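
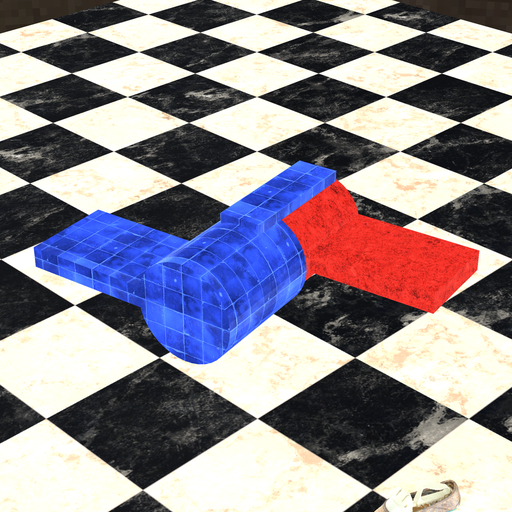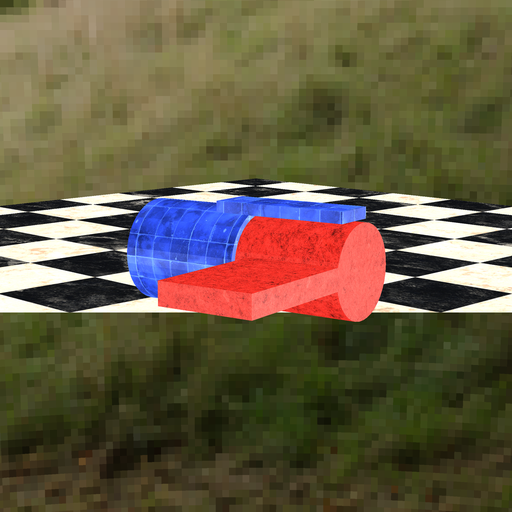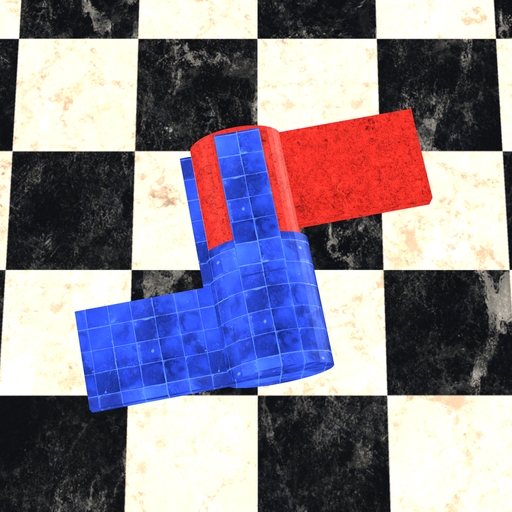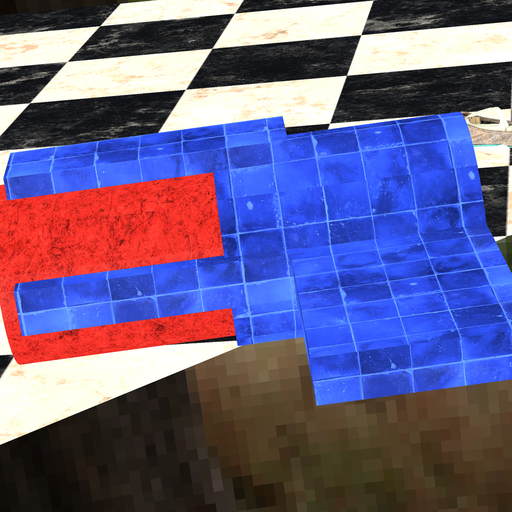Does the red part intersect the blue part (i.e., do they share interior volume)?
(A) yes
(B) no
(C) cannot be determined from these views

(A) yes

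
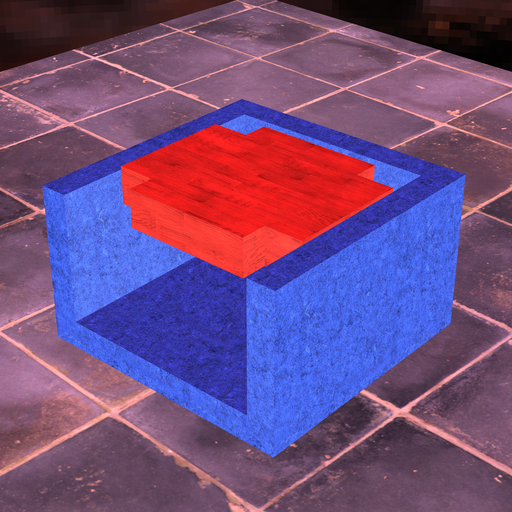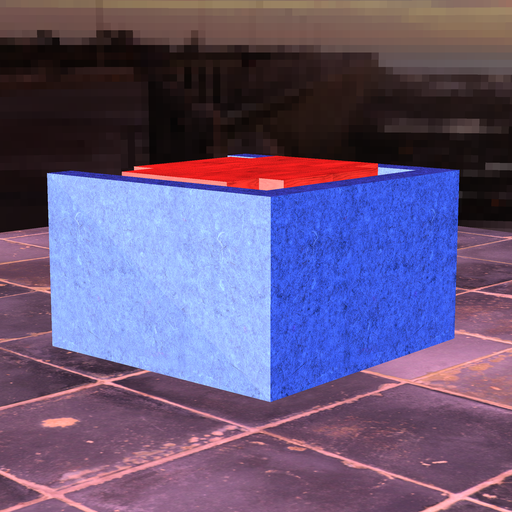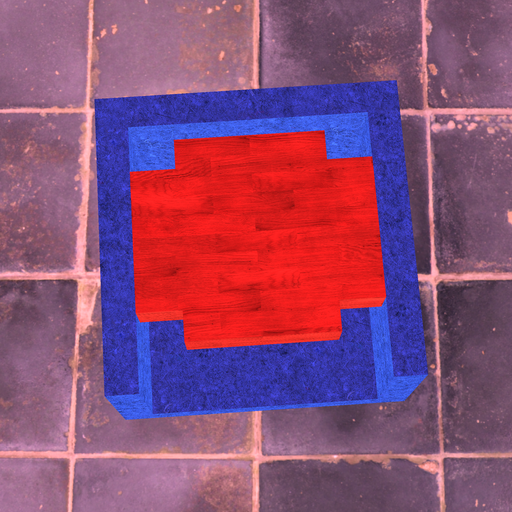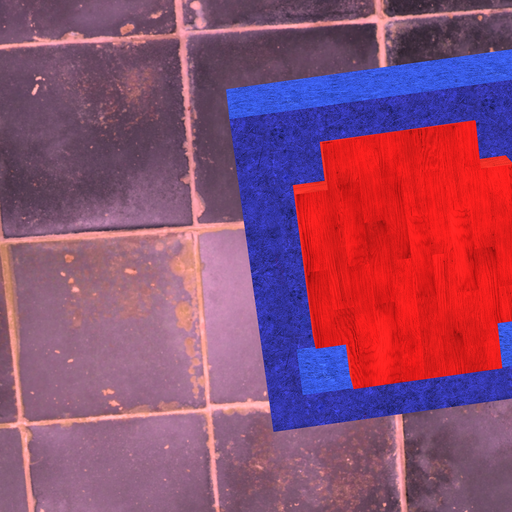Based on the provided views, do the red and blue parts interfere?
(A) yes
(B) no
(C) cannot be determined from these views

(B) no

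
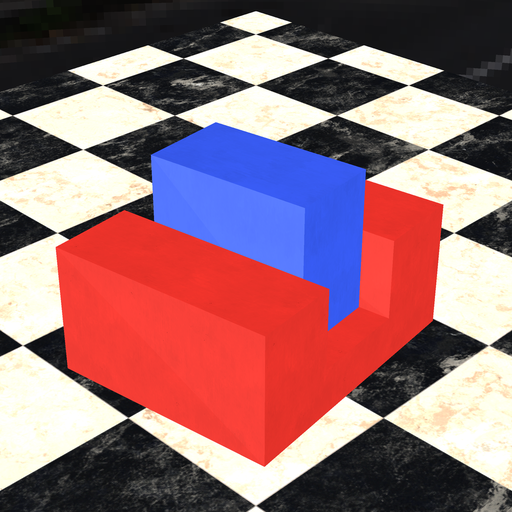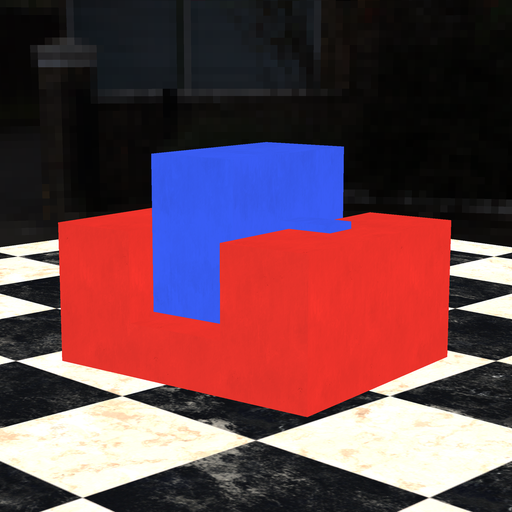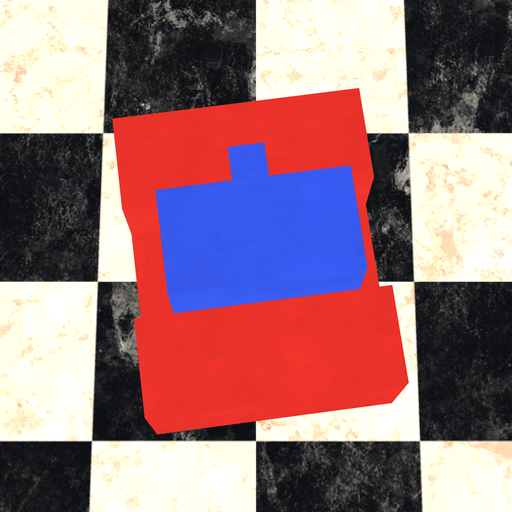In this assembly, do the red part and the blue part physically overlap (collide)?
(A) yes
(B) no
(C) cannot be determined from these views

(C) cannot be determined from these views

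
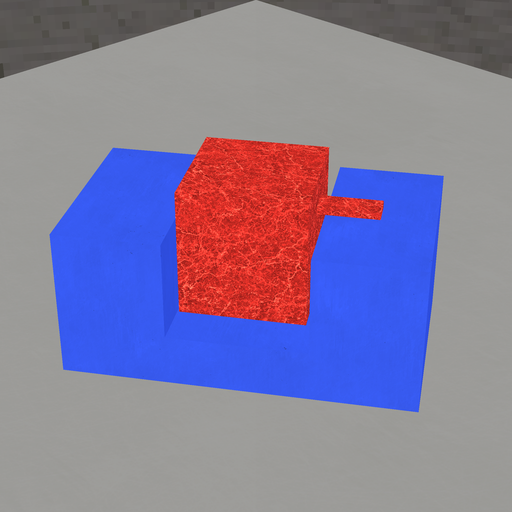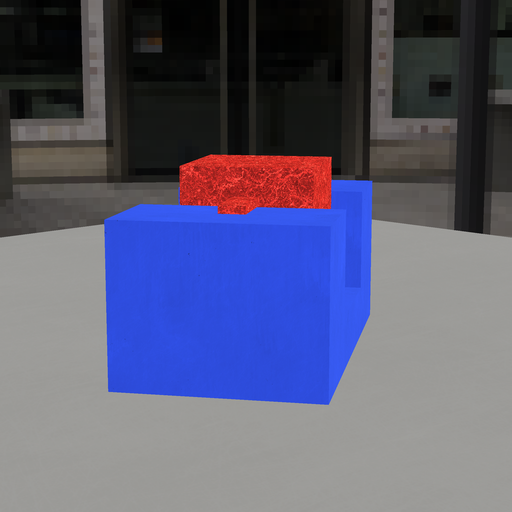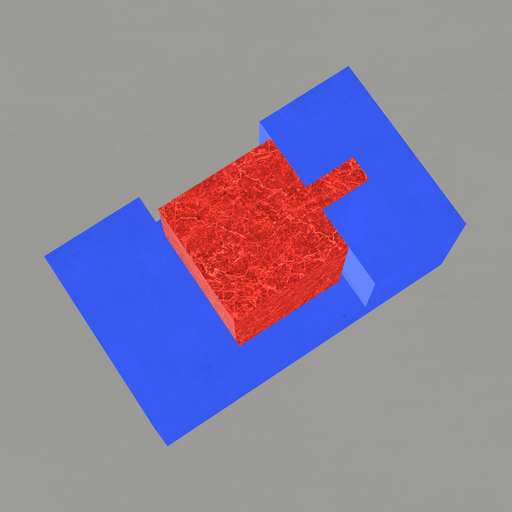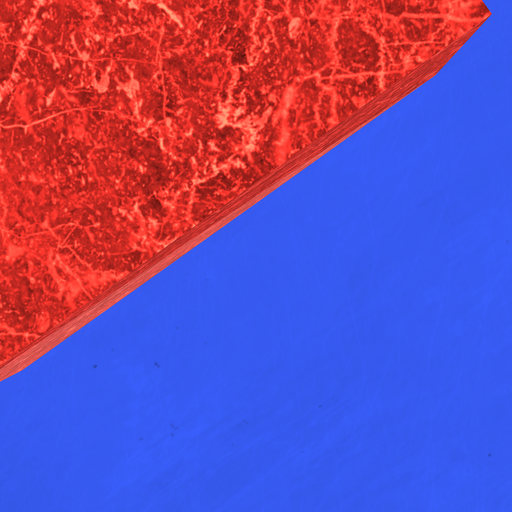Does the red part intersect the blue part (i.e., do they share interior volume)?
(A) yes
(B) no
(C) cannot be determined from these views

(B) no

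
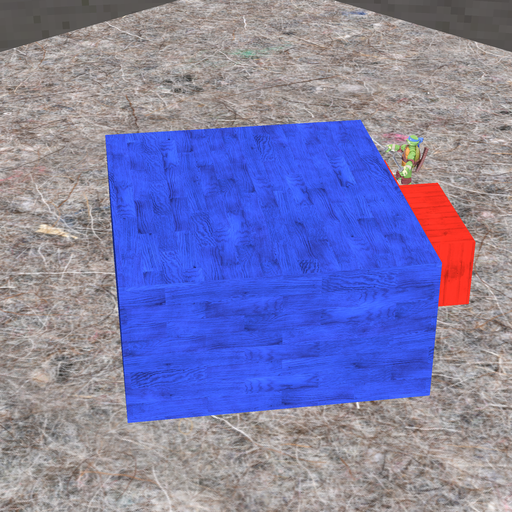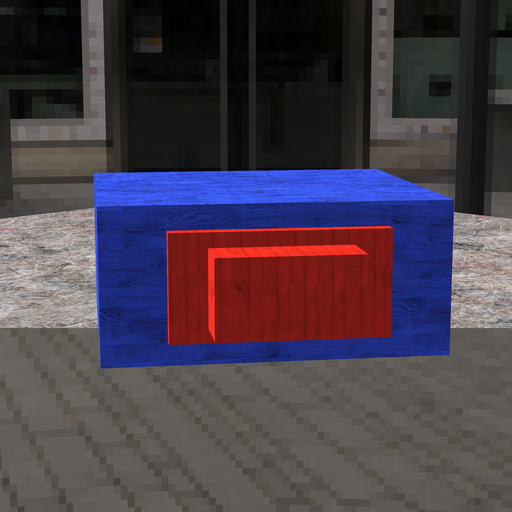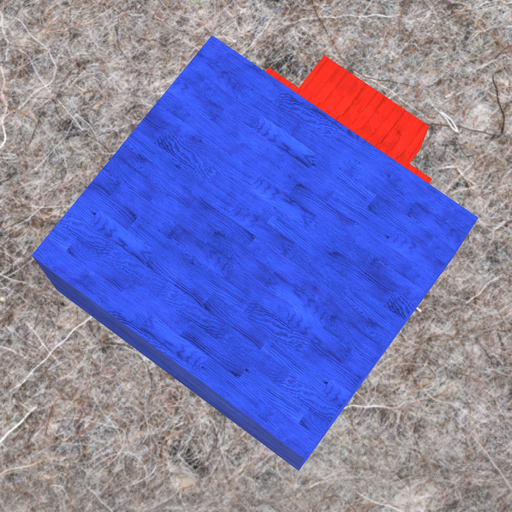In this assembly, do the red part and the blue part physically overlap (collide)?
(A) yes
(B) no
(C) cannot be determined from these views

(C) cannot be determined from these views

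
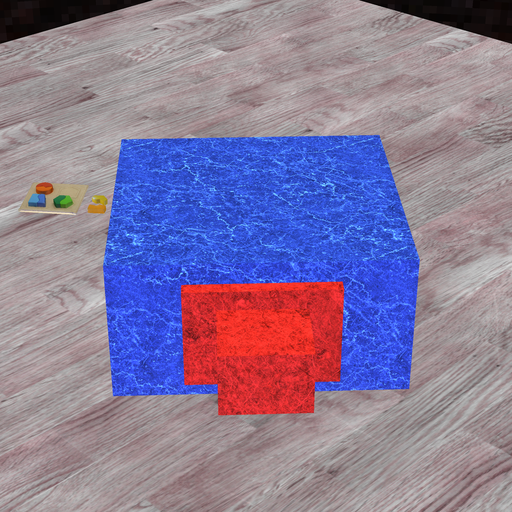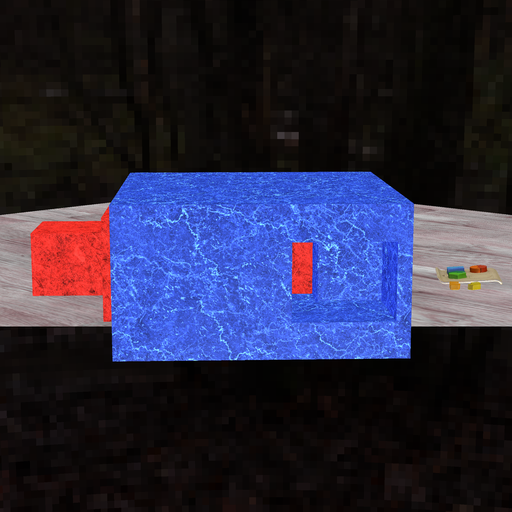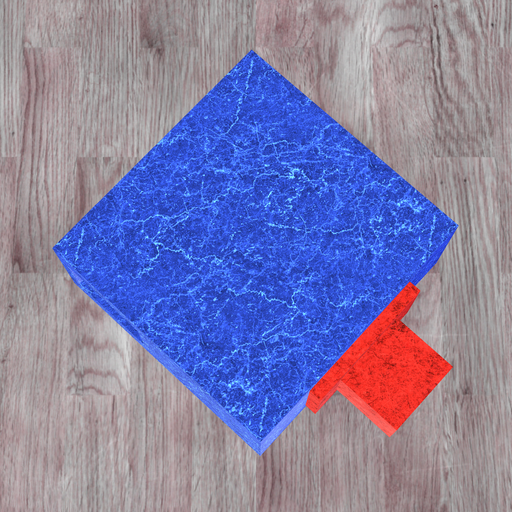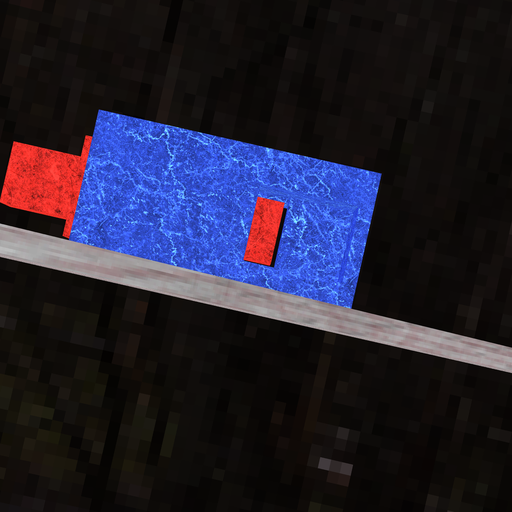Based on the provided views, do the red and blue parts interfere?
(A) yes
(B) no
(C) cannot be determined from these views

(B) no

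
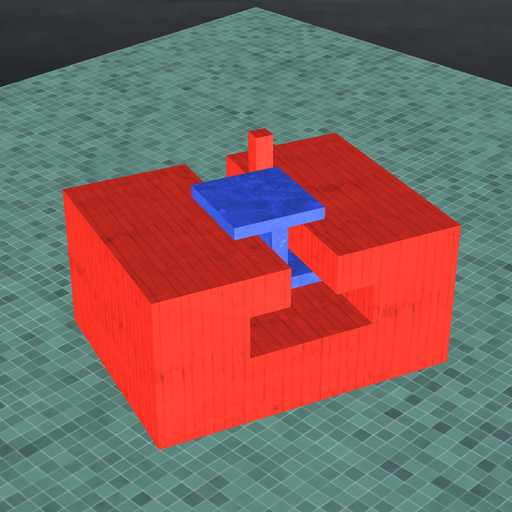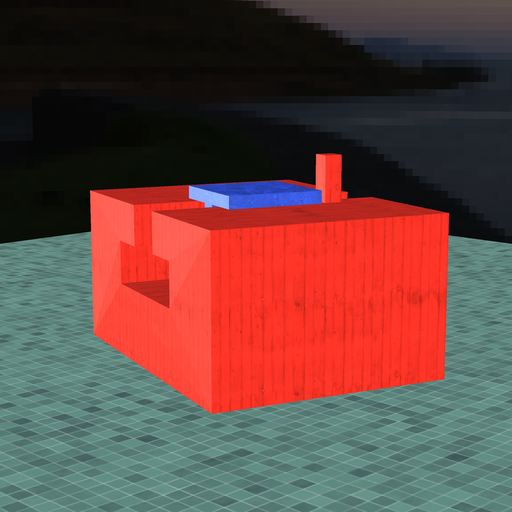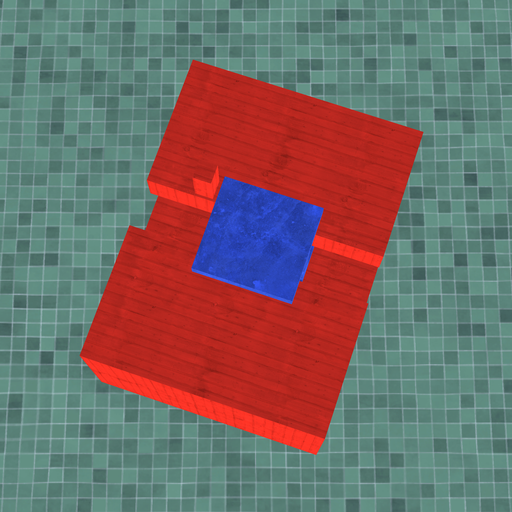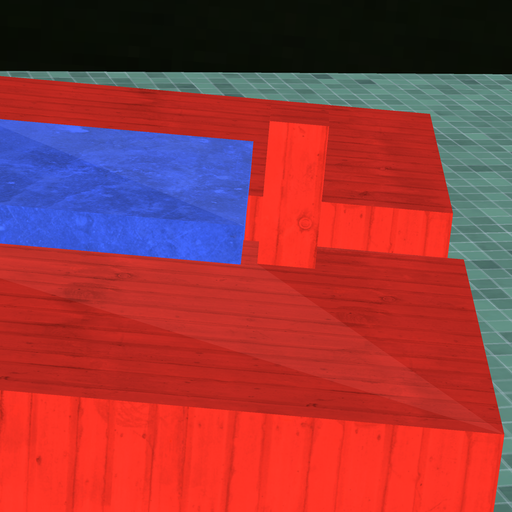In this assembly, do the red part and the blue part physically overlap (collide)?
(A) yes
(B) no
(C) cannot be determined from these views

(B) no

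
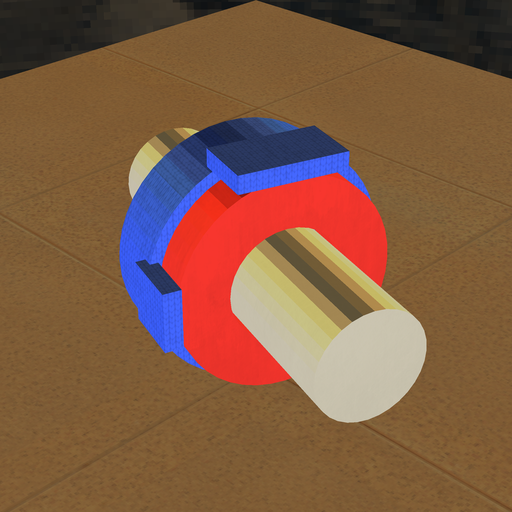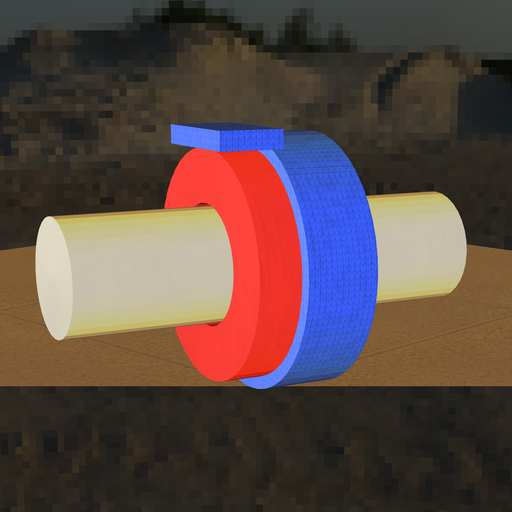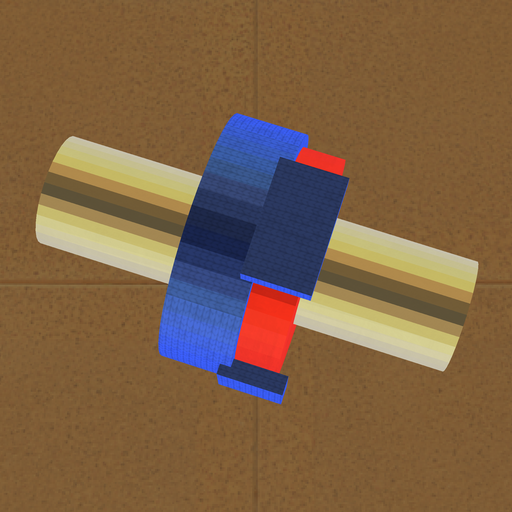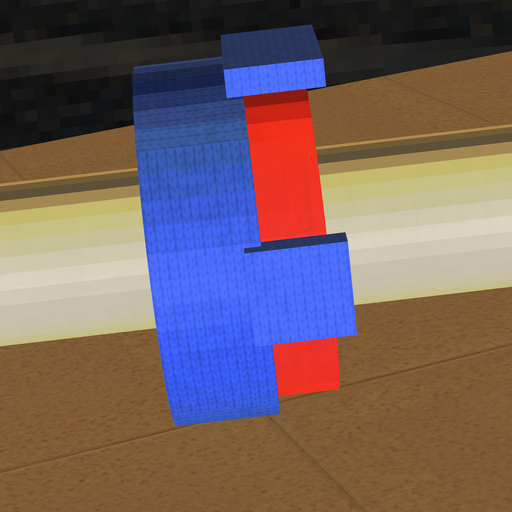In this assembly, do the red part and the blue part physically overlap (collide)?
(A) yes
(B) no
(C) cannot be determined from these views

(A) yes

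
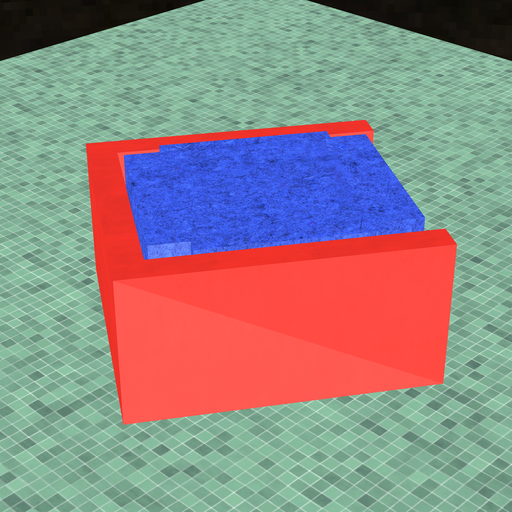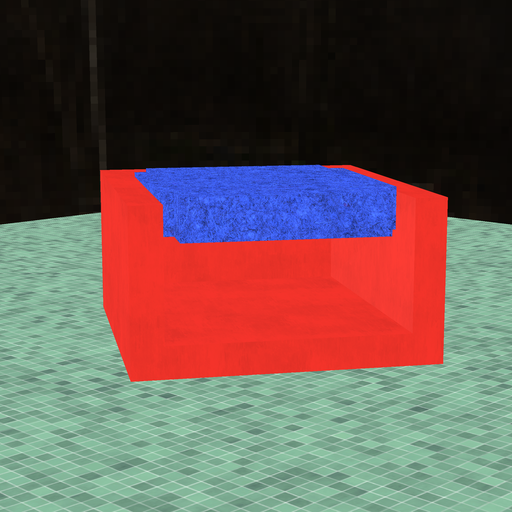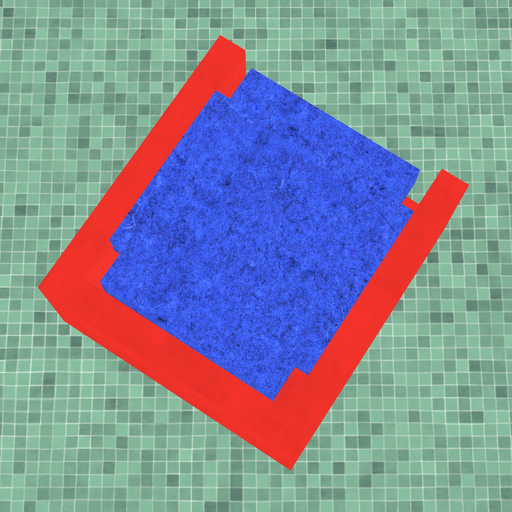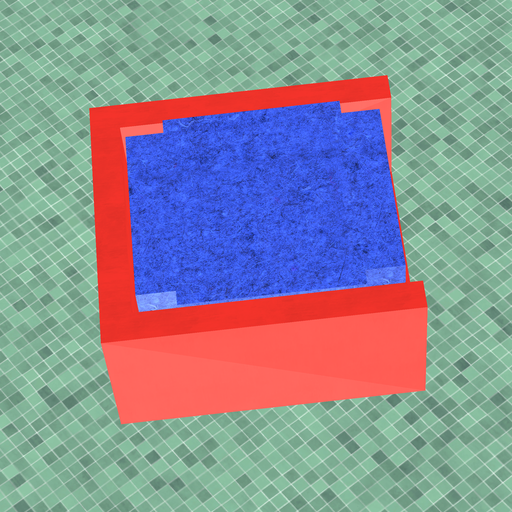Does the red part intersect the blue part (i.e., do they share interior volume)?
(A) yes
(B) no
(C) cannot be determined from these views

(B) no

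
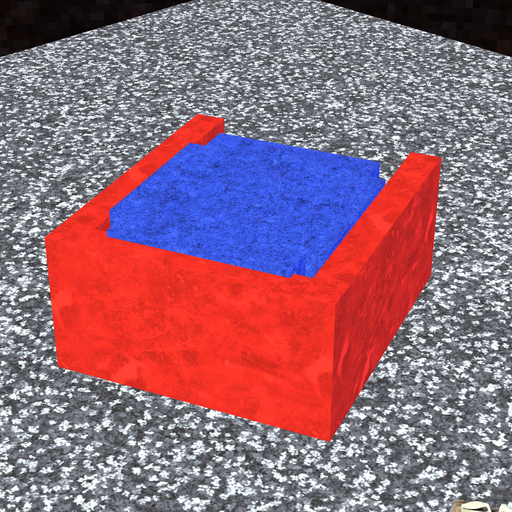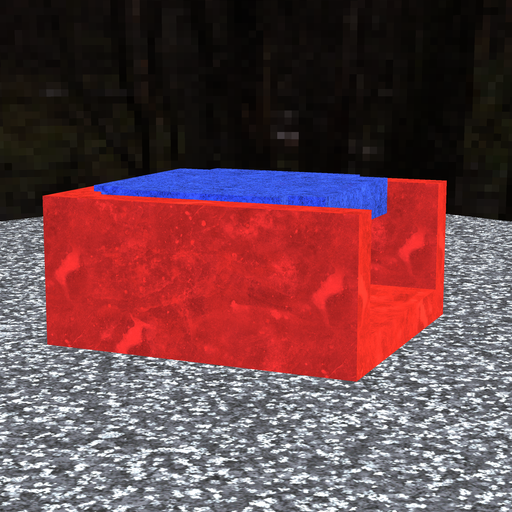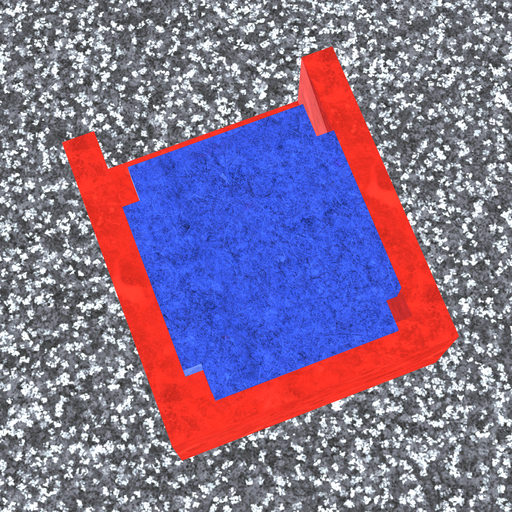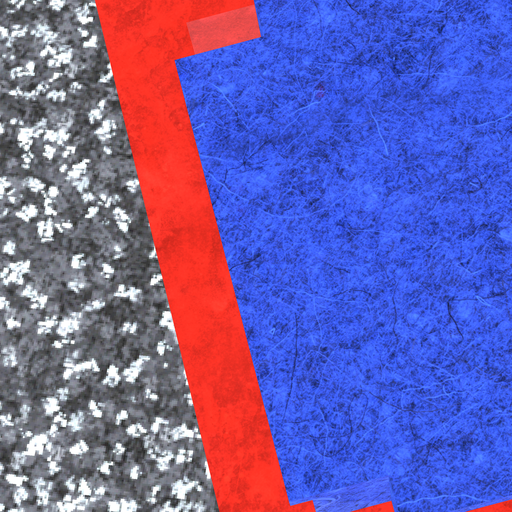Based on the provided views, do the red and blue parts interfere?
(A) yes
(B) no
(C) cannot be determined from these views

(A) yes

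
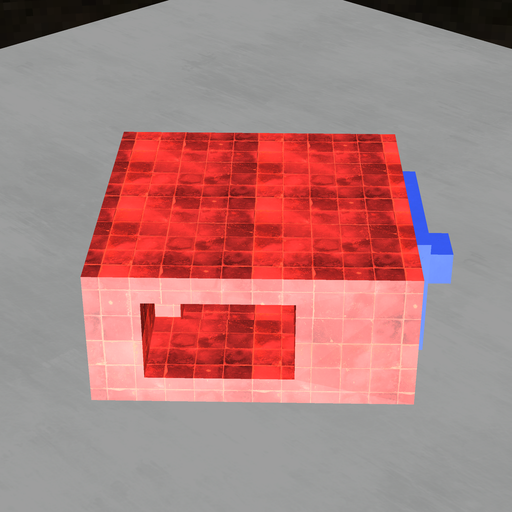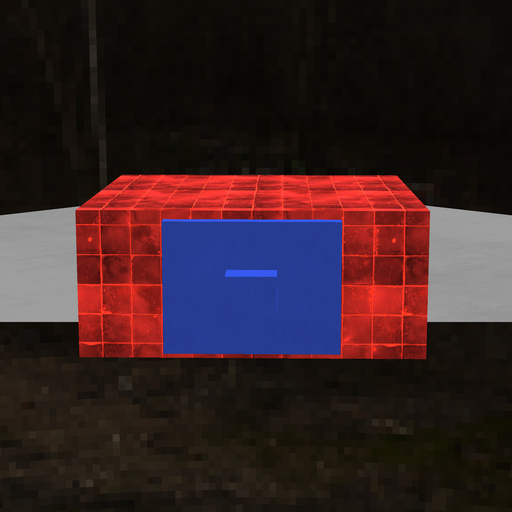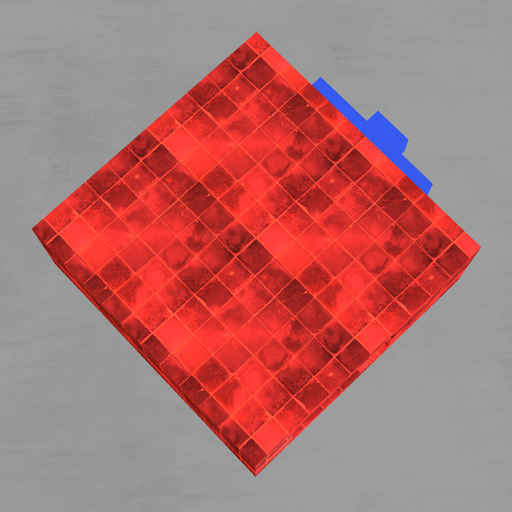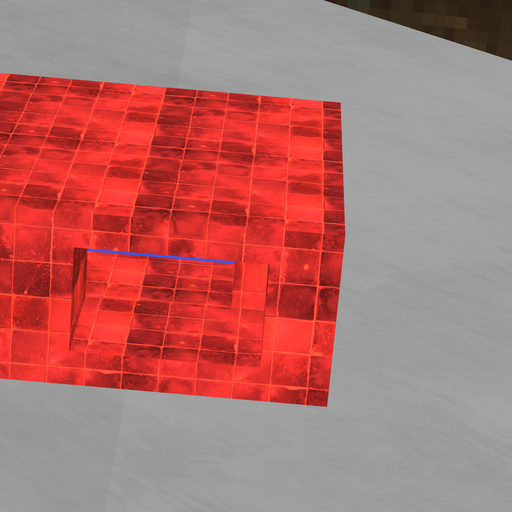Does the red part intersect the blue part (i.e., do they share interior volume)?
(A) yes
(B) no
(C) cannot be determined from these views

(A) yes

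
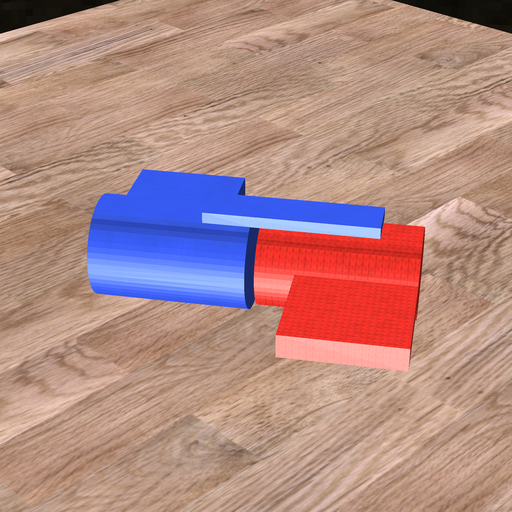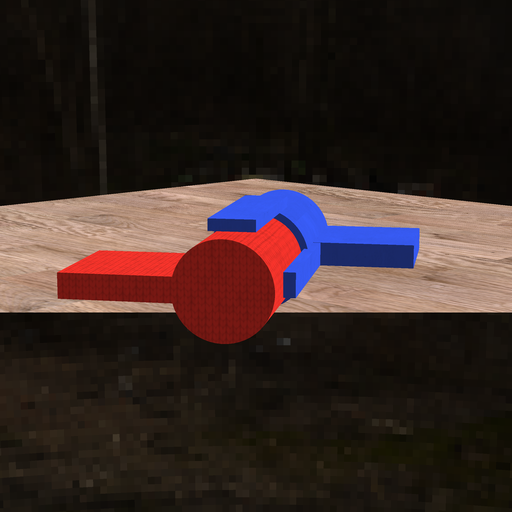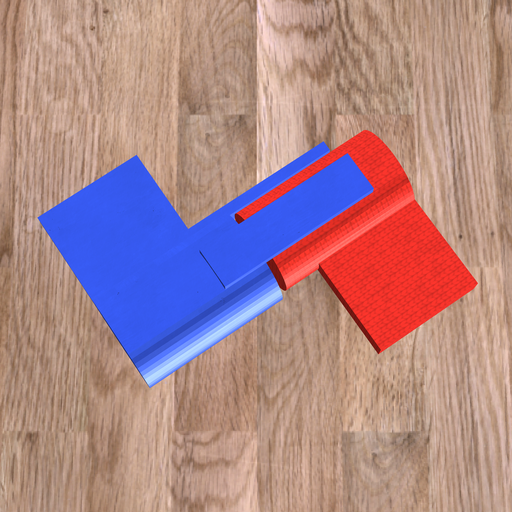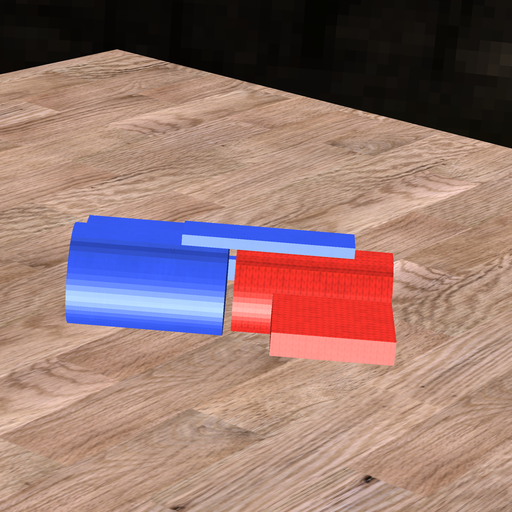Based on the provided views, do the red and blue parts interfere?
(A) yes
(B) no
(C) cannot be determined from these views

(B) no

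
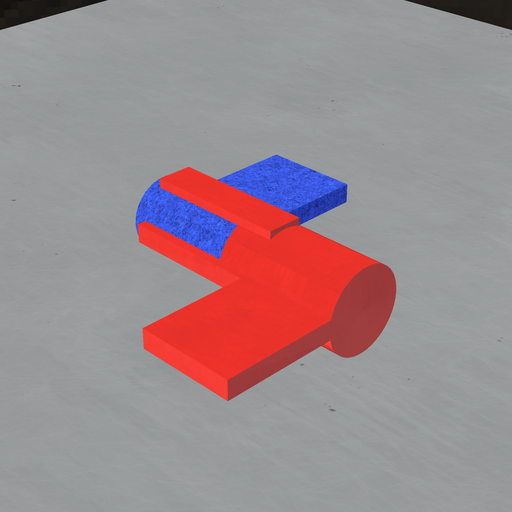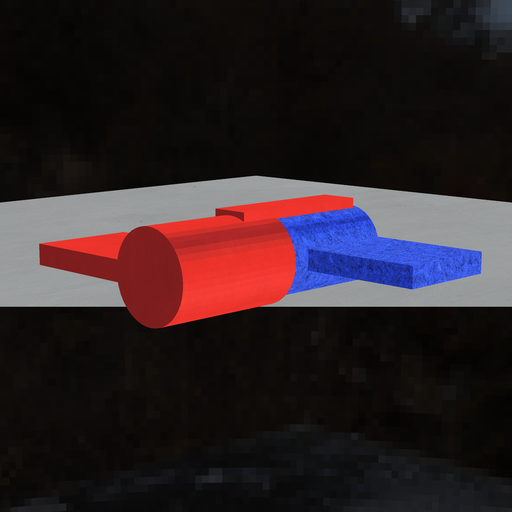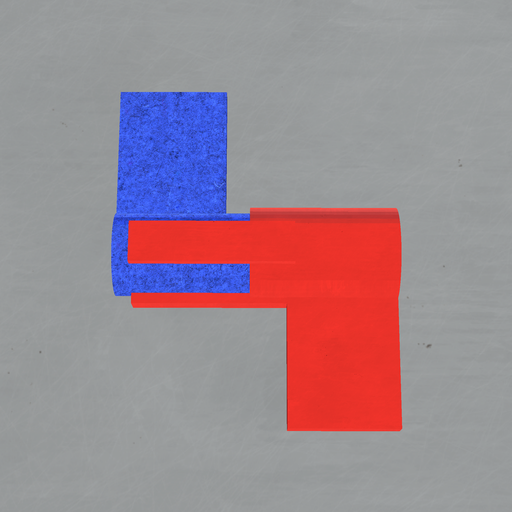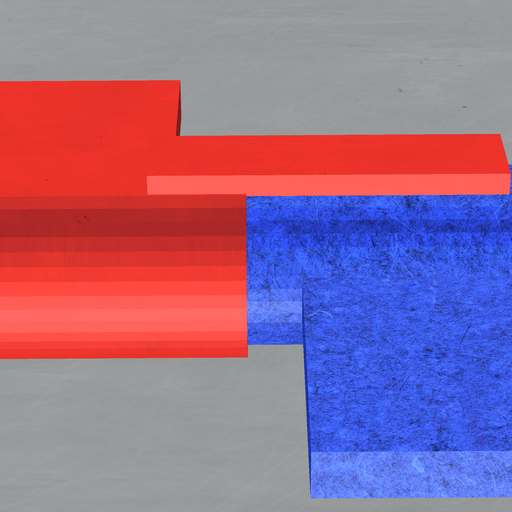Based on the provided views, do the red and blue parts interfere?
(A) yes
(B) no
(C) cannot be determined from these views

(A) yes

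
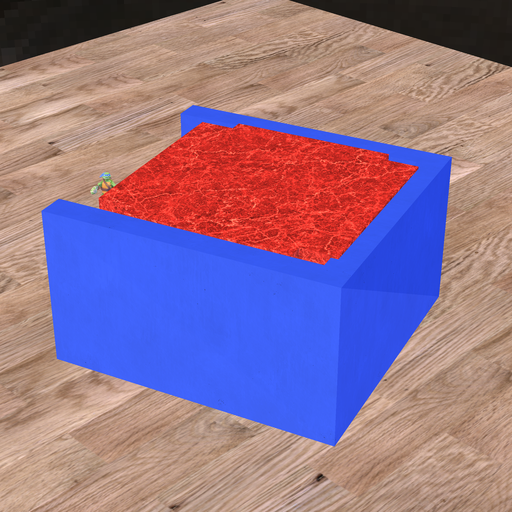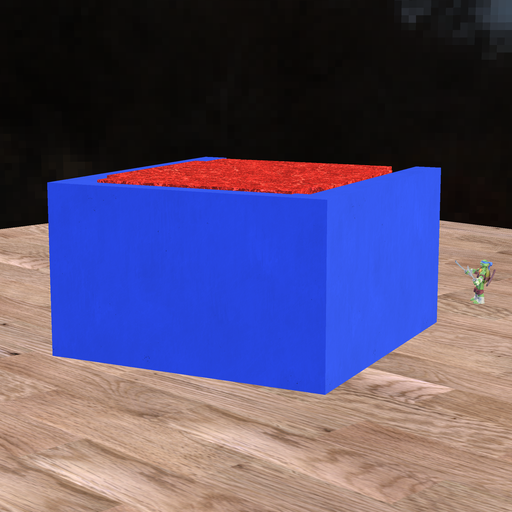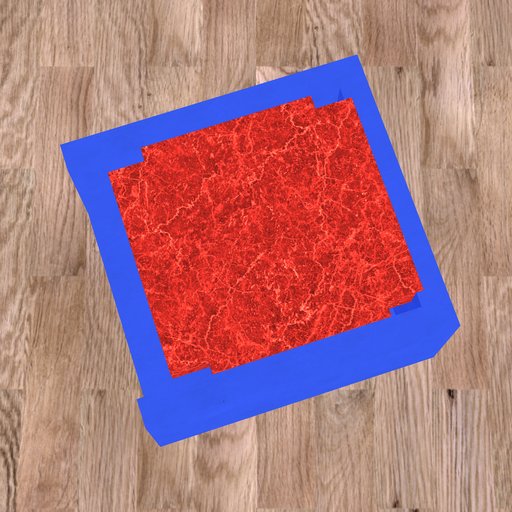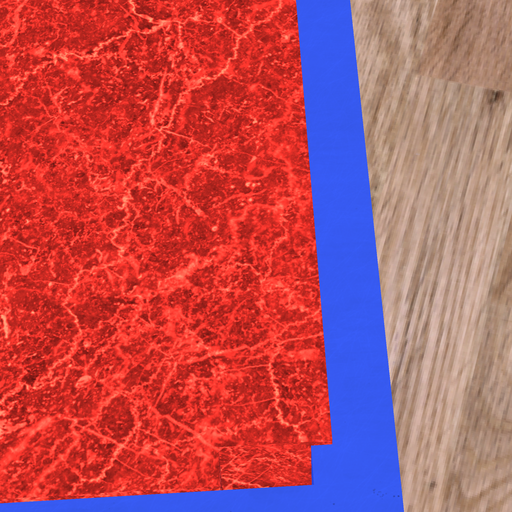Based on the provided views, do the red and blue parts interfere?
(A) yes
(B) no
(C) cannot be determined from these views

(A) yes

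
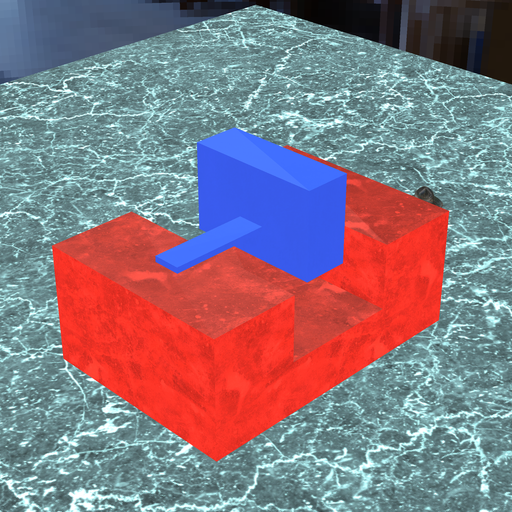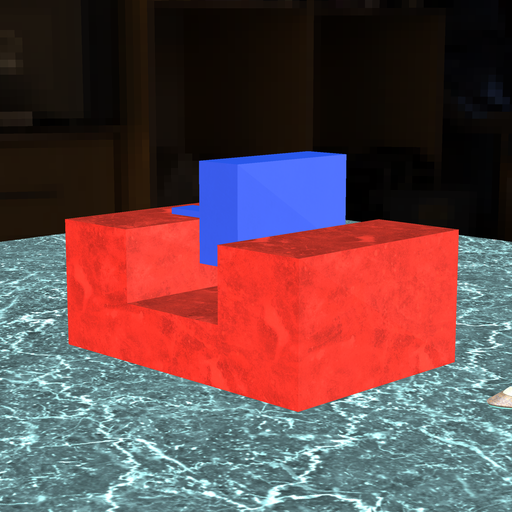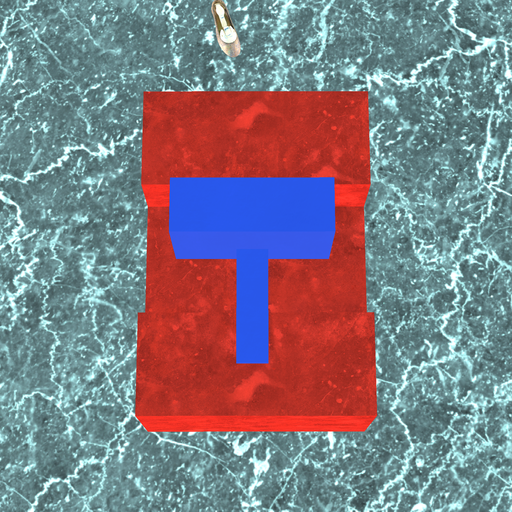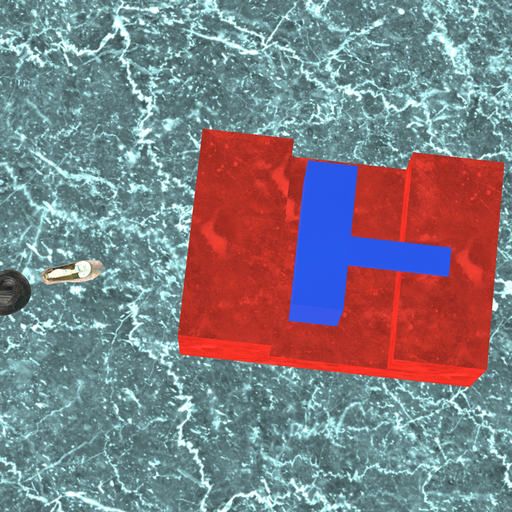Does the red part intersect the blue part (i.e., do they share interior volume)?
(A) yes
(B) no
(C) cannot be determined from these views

(B) no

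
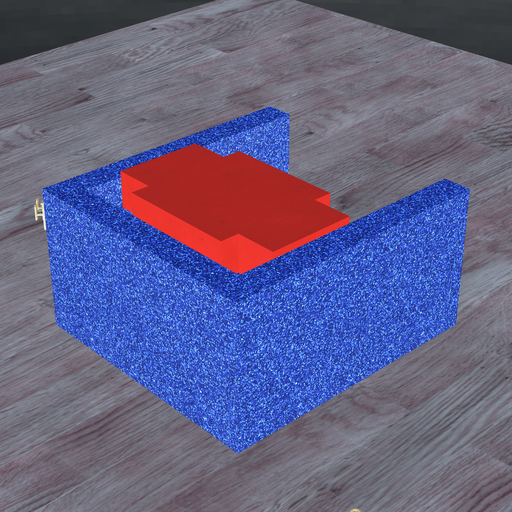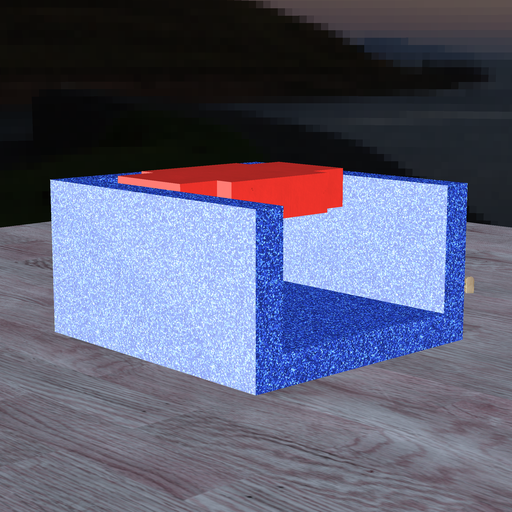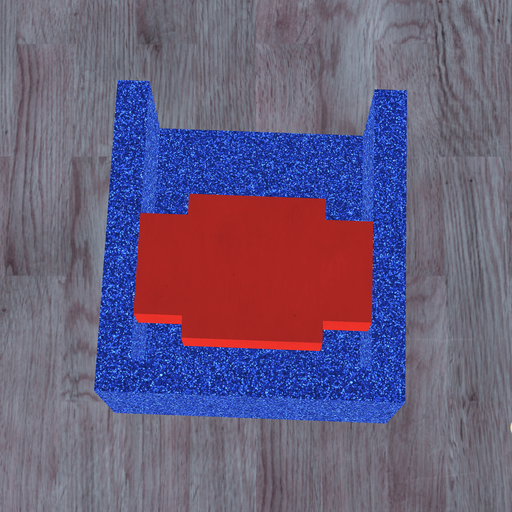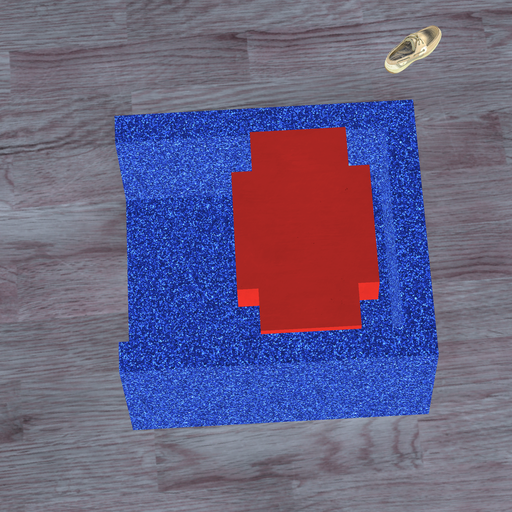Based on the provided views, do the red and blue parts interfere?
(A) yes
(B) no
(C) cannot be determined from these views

(B) no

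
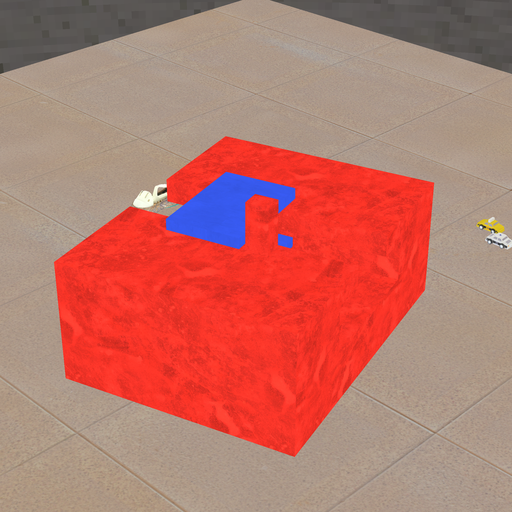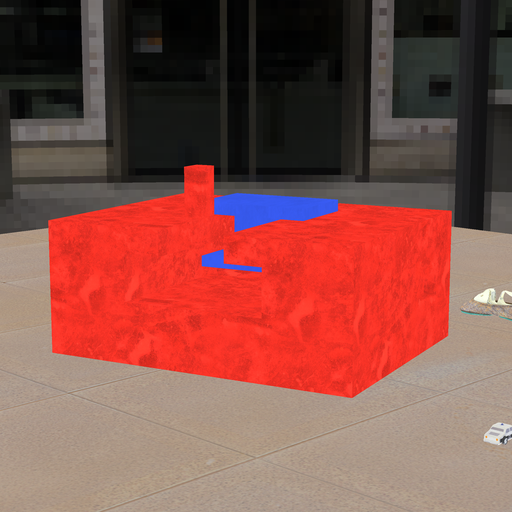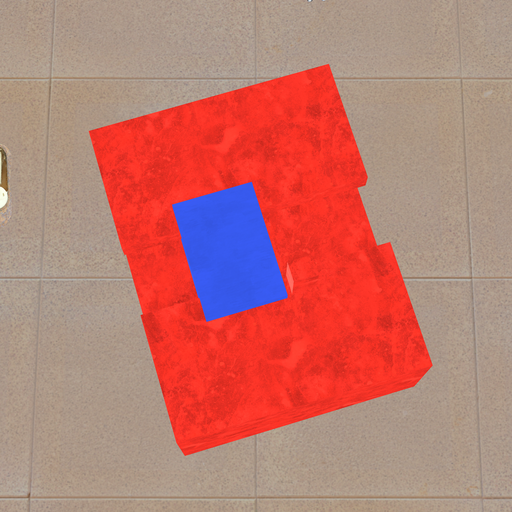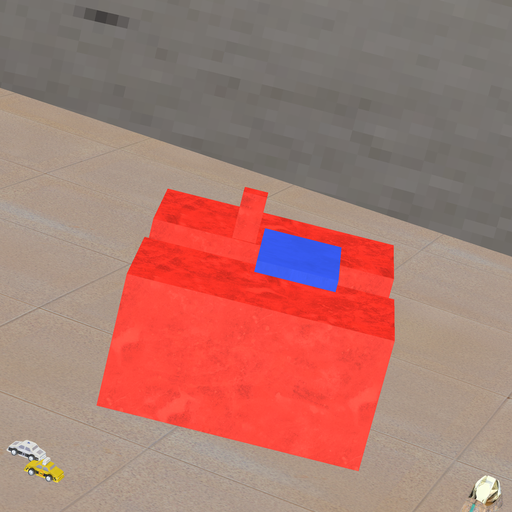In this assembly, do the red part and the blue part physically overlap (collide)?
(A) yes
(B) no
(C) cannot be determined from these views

(B) no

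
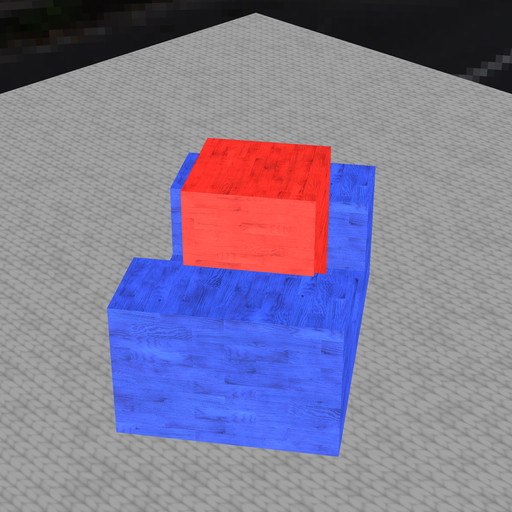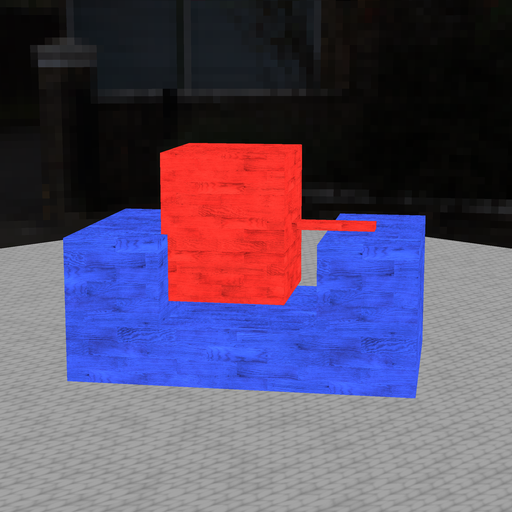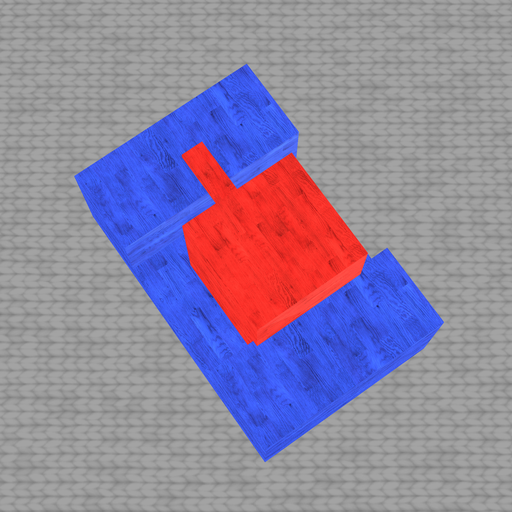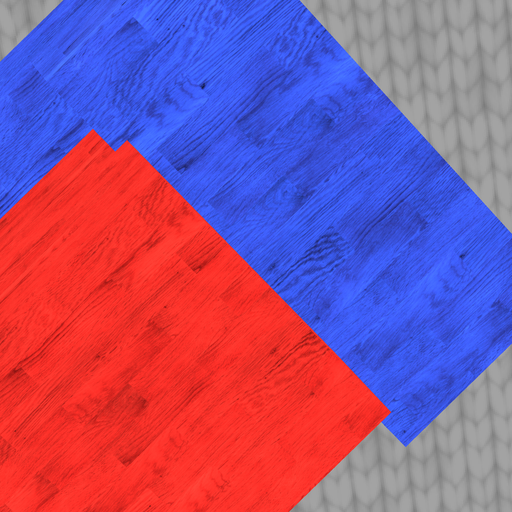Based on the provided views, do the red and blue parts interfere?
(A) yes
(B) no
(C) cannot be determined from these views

(A) yes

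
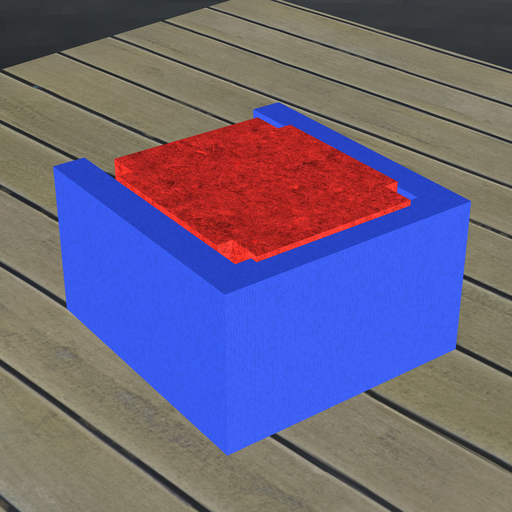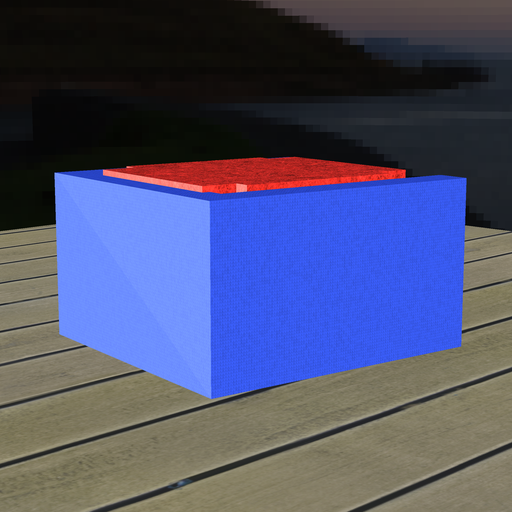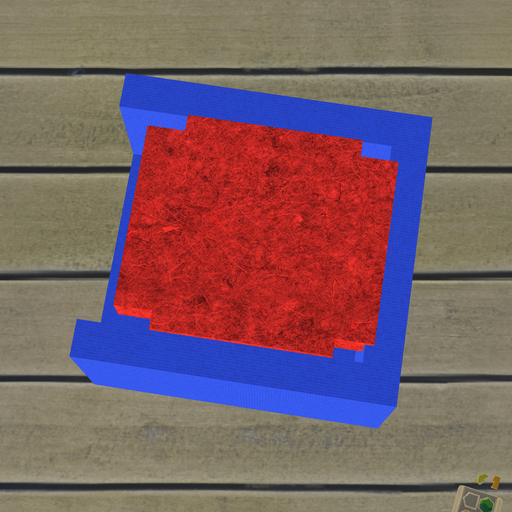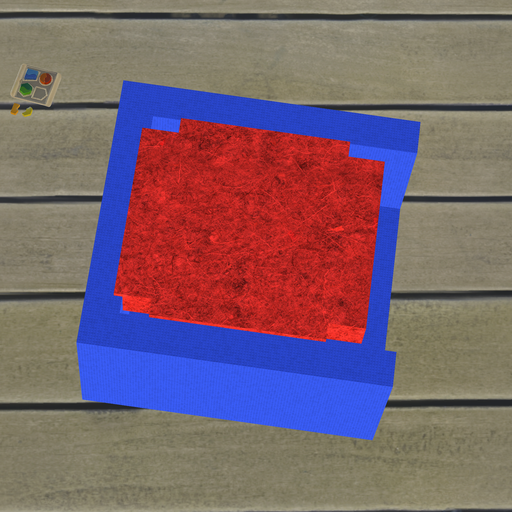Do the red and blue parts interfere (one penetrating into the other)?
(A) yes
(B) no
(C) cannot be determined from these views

(A) yes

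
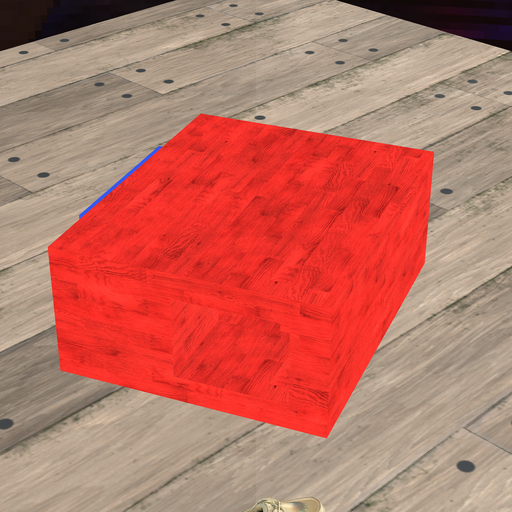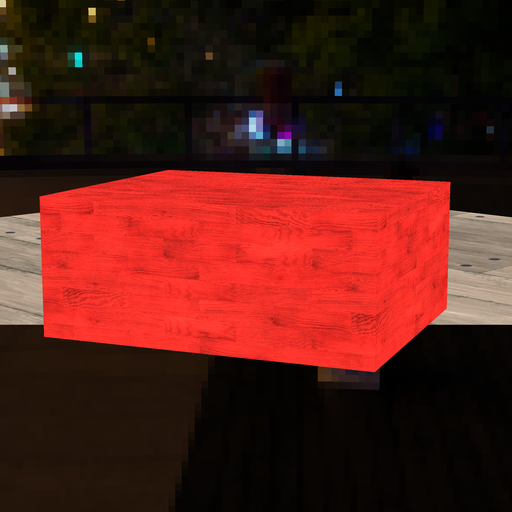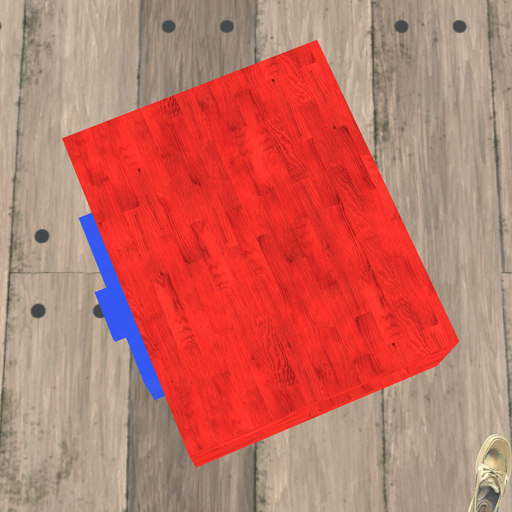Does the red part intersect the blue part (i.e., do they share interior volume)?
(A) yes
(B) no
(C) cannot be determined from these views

(C) cannot be determined from these views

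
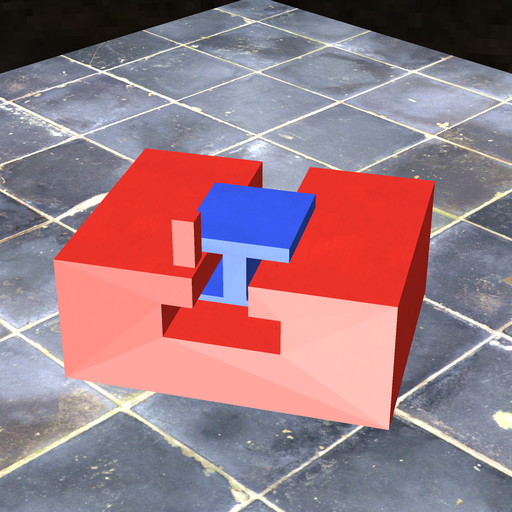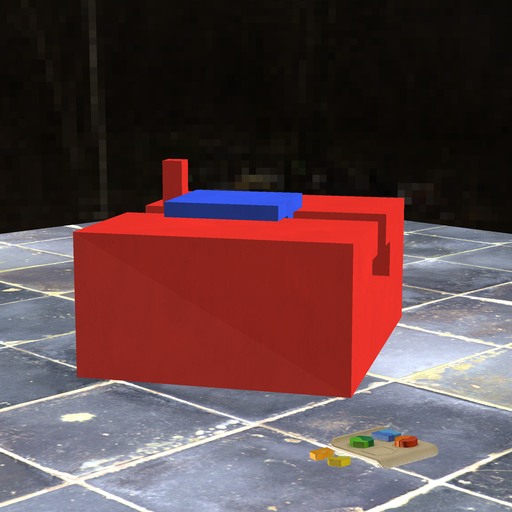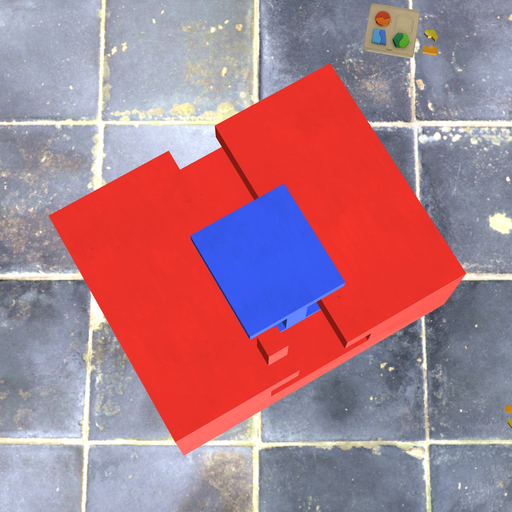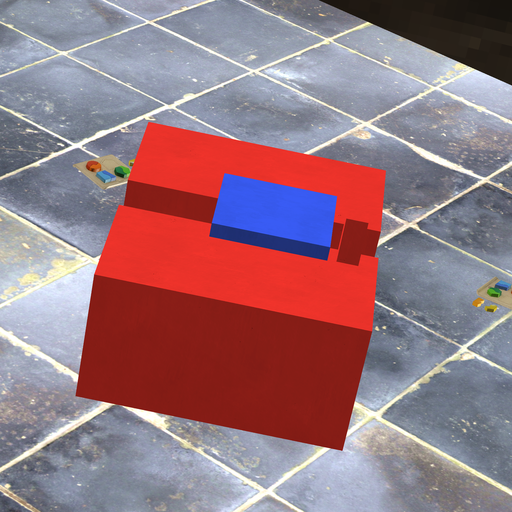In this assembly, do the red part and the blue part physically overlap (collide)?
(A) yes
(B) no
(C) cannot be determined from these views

(B) no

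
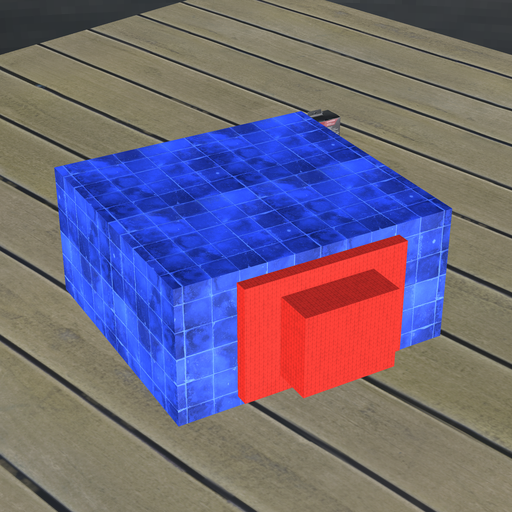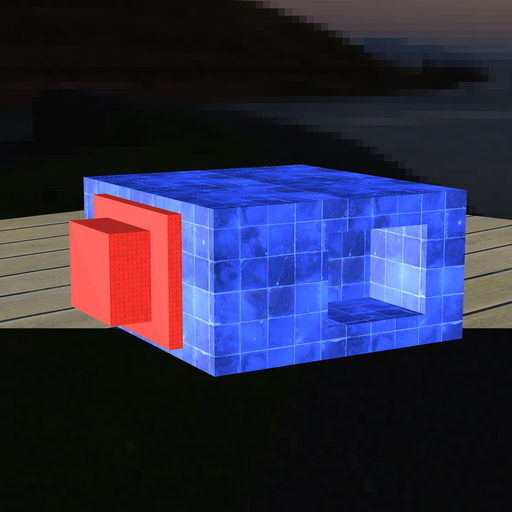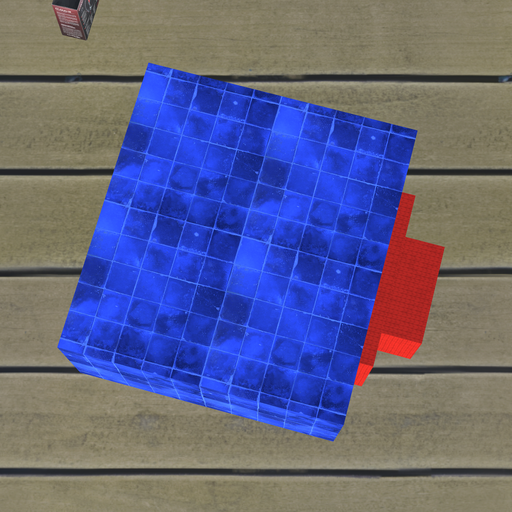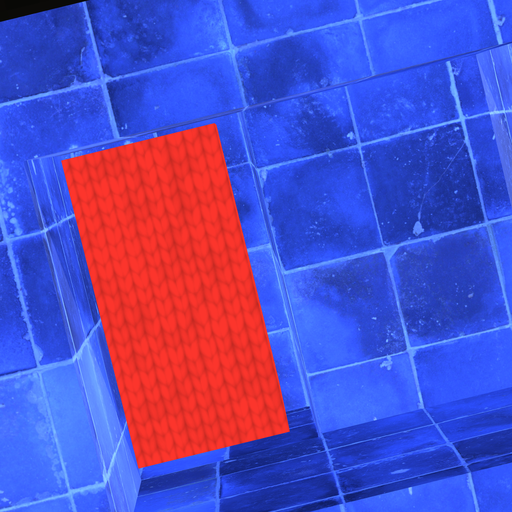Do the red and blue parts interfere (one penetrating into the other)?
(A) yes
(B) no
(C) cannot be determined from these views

(B) no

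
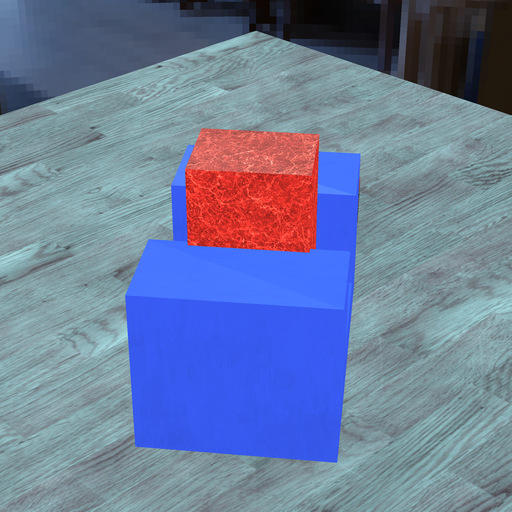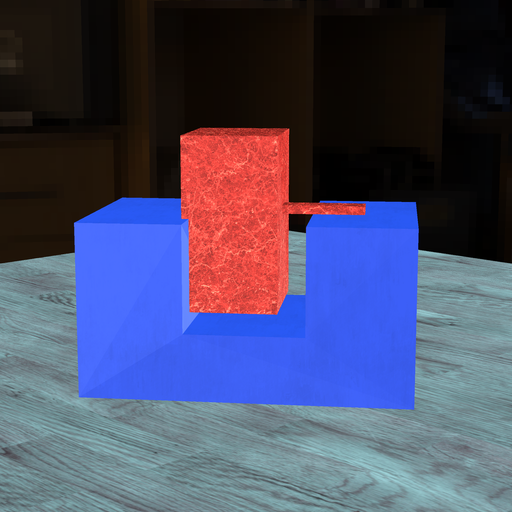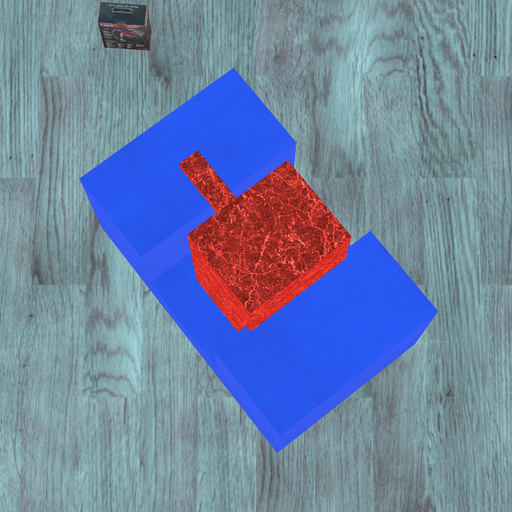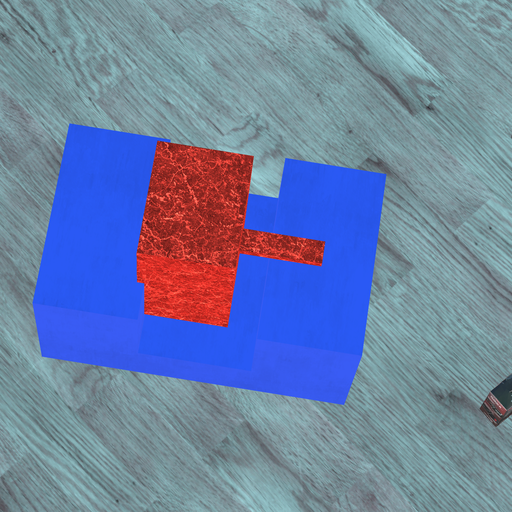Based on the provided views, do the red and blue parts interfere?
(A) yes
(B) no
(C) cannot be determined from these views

(A) yes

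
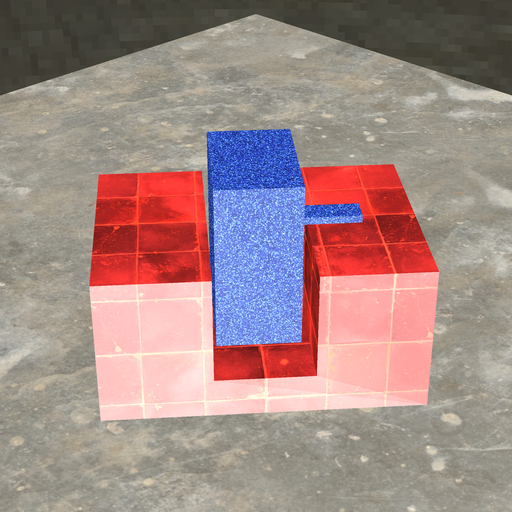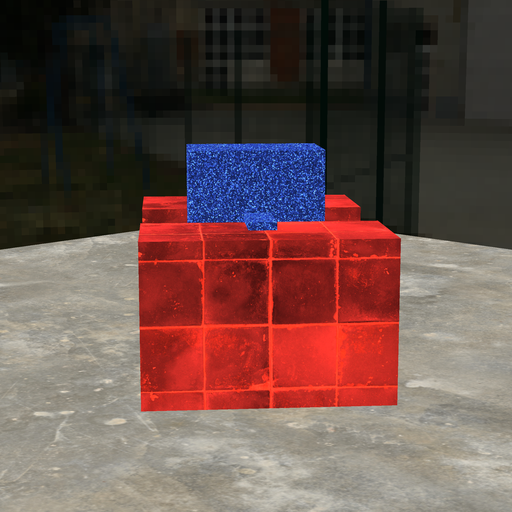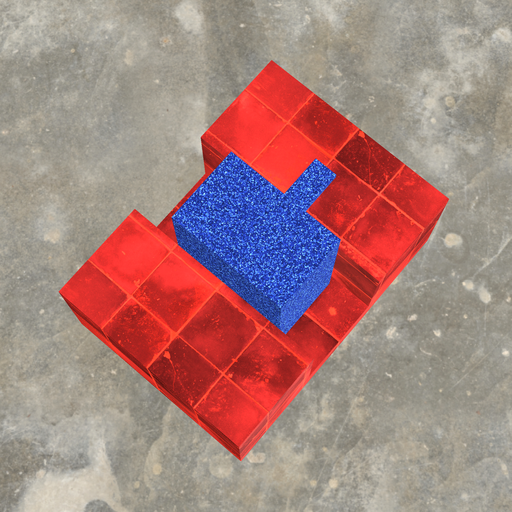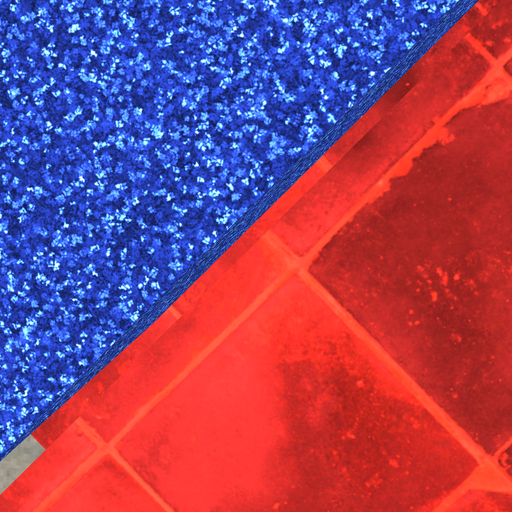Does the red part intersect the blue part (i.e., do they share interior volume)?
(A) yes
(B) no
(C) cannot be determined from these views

(B) no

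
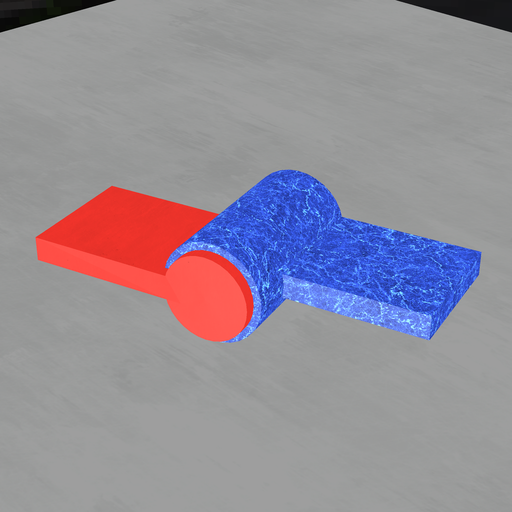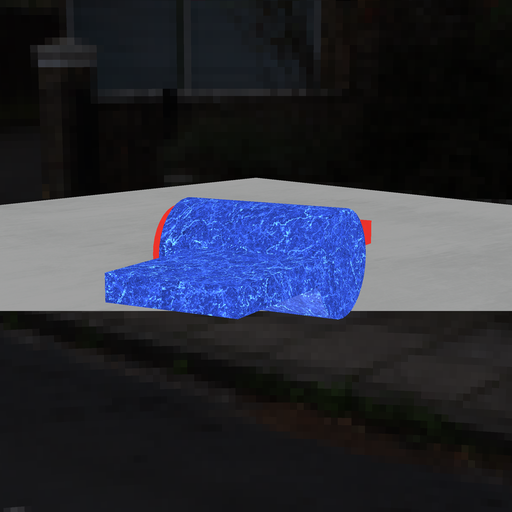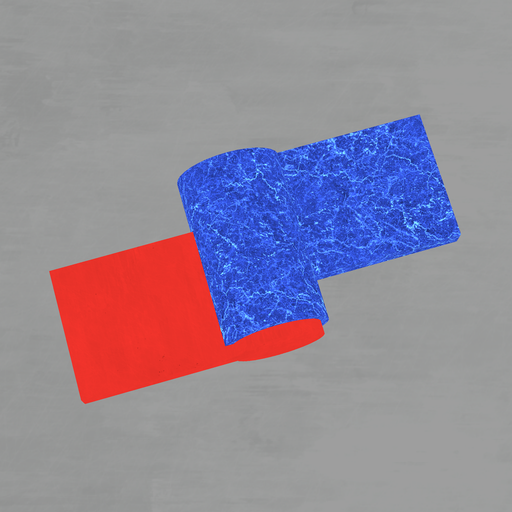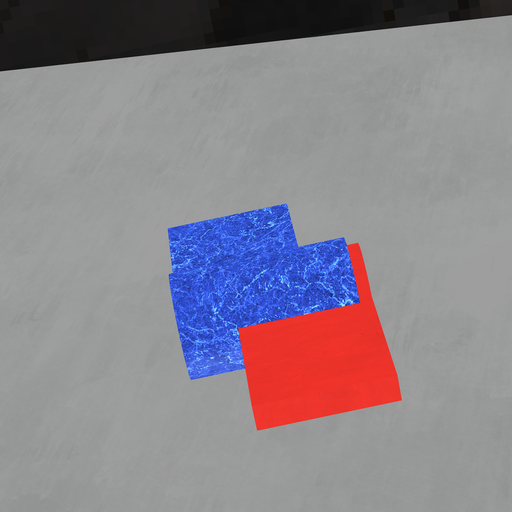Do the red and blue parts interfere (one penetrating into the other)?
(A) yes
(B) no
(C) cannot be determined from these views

(A) yes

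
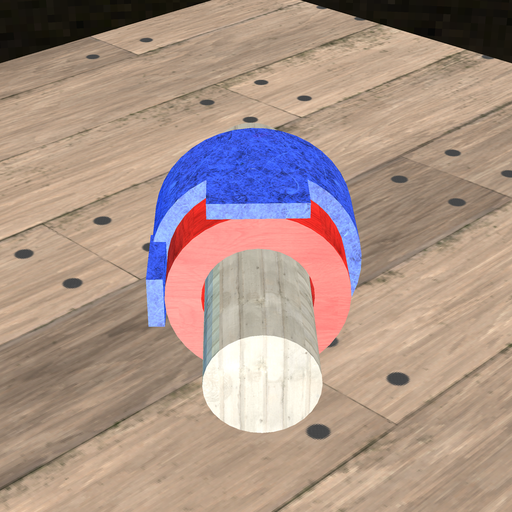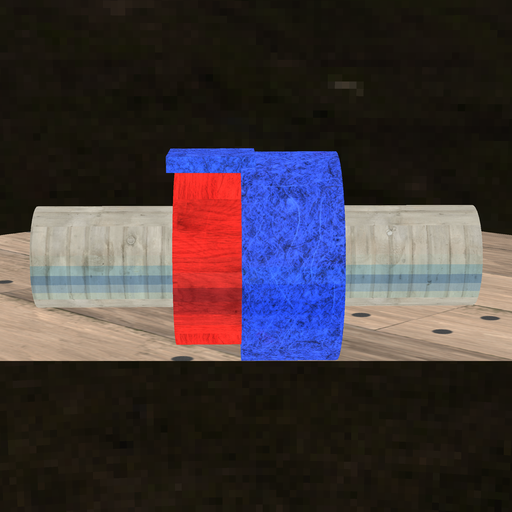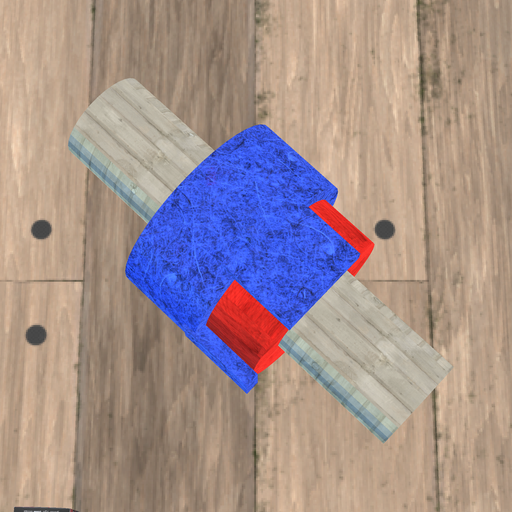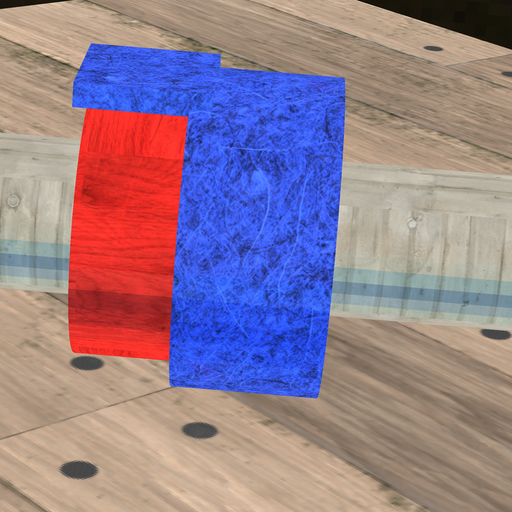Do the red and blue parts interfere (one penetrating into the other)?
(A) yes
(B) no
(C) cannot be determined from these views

(A) yes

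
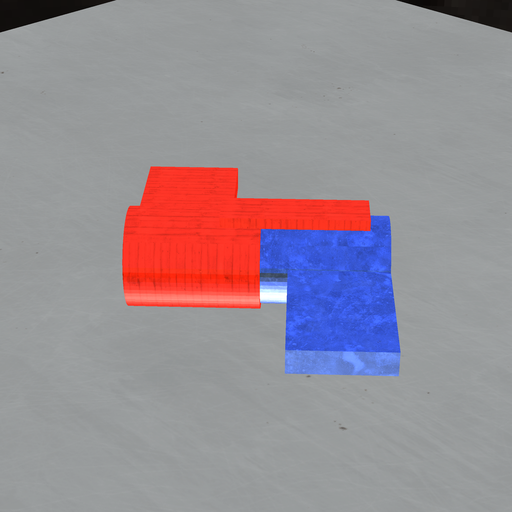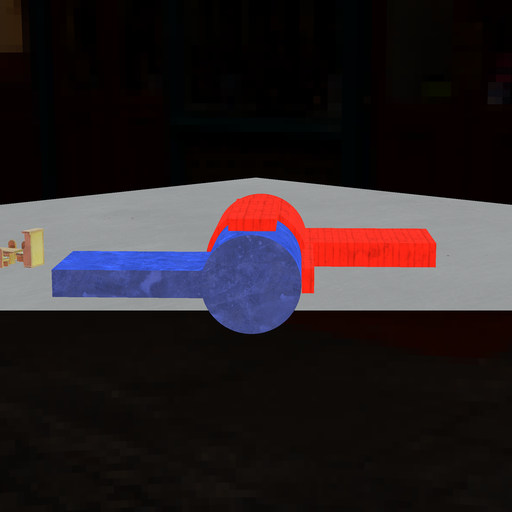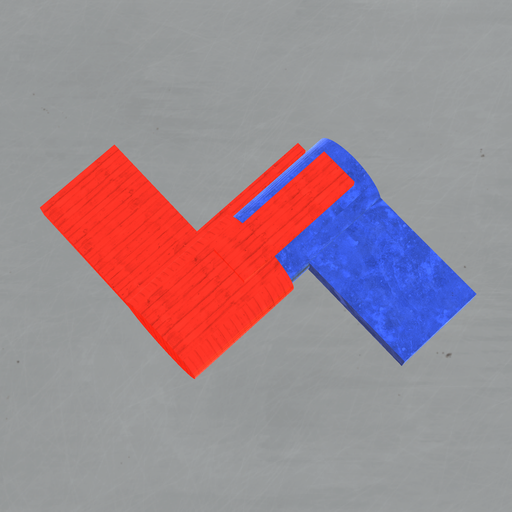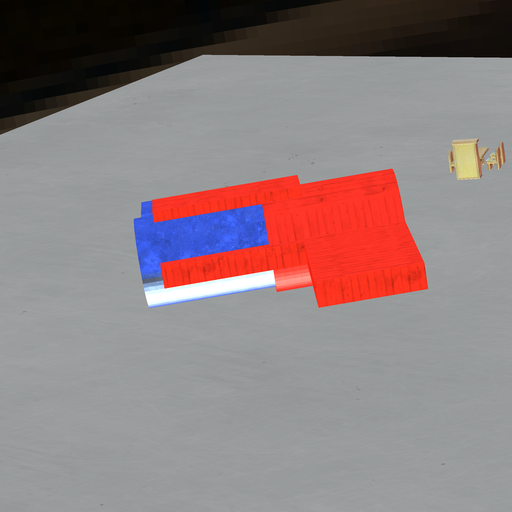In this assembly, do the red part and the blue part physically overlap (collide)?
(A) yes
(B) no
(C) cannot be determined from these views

(A) yes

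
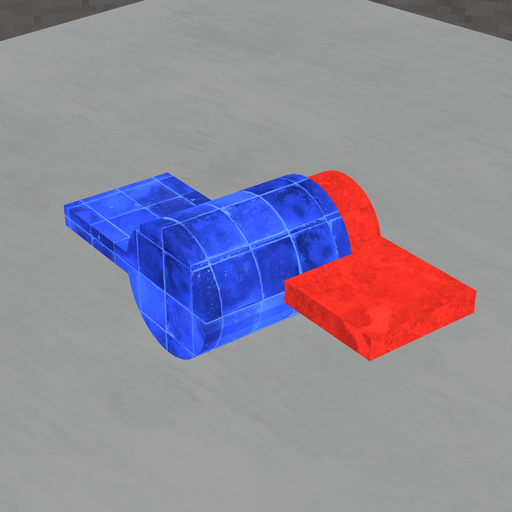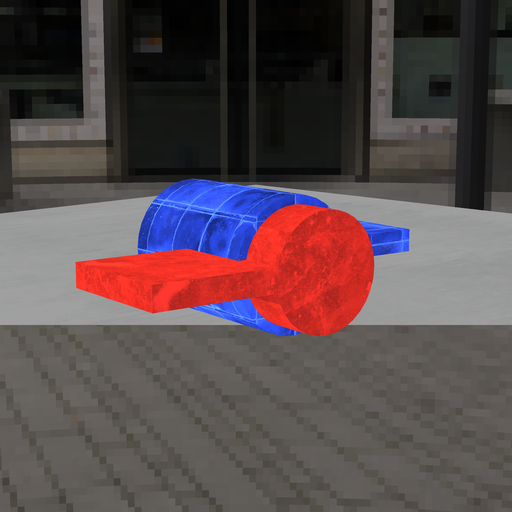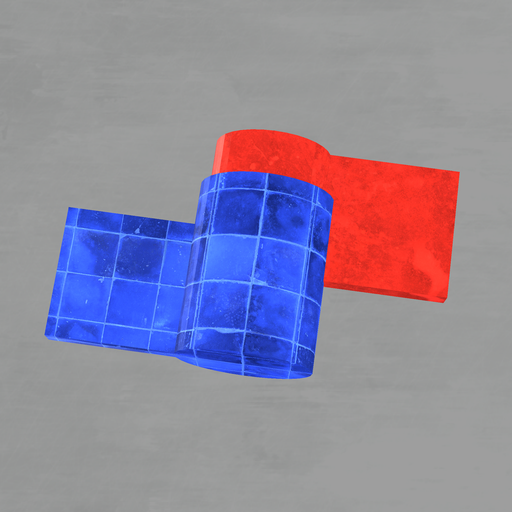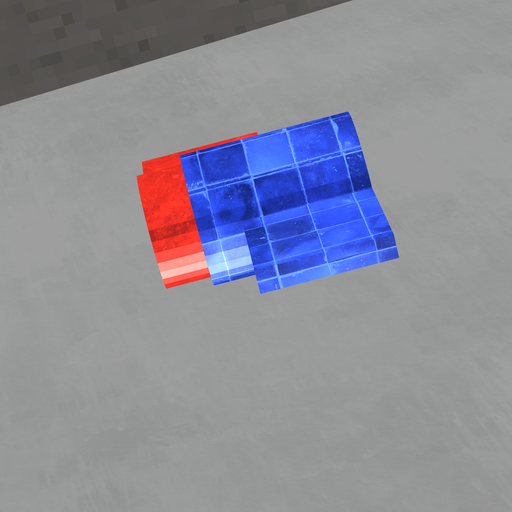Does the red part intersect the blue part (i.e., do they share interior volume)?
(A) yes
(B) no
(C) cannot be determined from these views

(A) yes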